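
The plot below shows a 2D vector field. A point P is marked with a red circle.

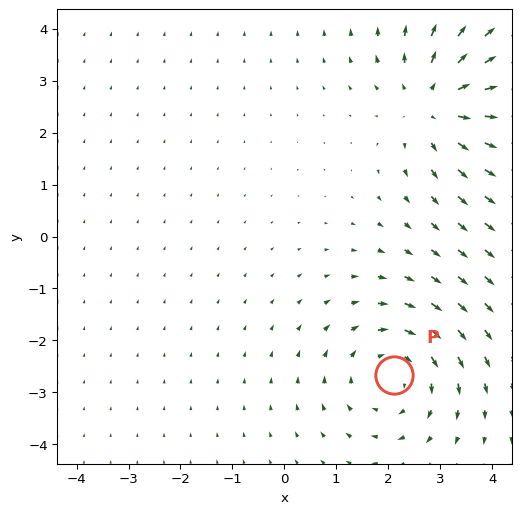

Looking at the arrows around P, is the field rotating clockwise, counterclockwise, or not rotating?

clockwise

Near P at (2.1, -2.7) the arrows circulate clockwise. The curl (z-component) there is about -3; negative curl means clockwise rotation.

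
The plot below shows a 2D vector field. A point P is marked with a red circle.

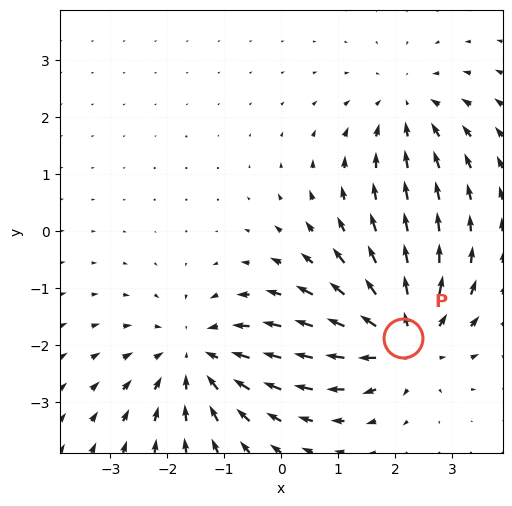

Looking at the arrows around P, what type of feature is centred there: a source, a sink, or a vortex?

source

At P (2.1, -1.9) the arrows spread outward. Divergence about +5, curl ≈0 — positive divergence with near-zero curl is a source.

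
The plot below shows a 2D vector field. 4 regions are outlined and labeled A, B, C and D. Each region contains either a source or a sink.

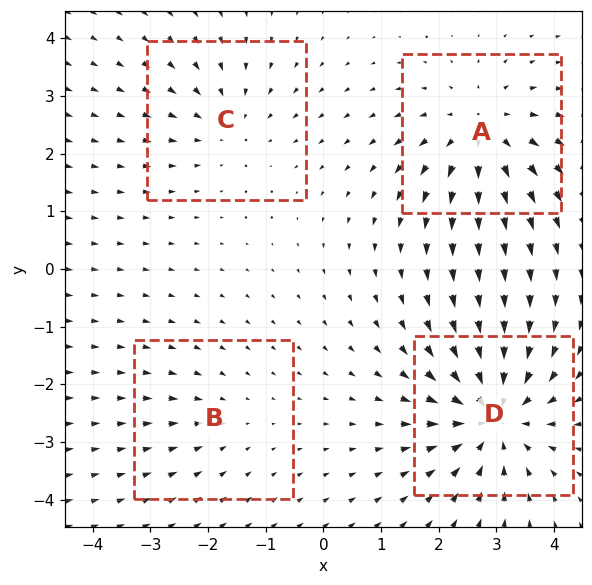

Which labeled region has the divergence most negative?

Divergence at each region's feature centre — A: about +5, B: about -2, C: about -3, D: about -7. Region D is most negative.

D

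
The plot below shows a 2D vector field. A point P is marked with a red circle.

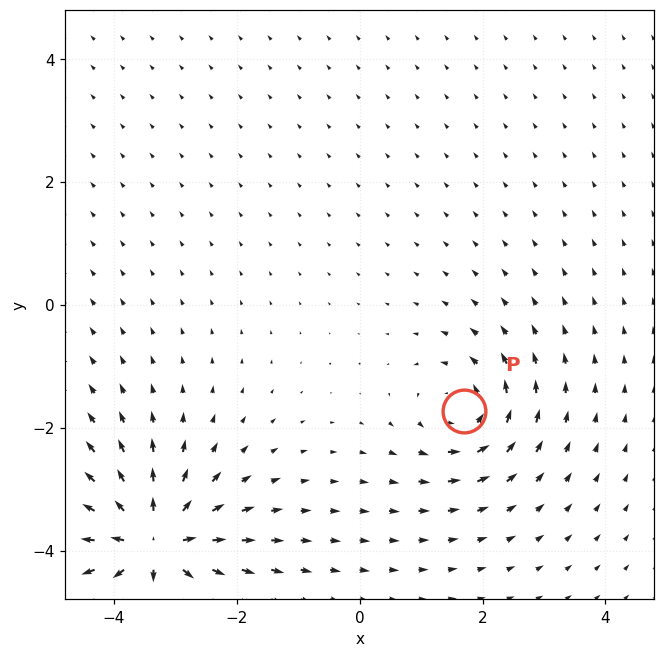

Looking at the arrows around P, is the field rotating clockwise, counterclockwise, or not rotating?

counterclockwise

Near P at (1.7, -1.7) the arrows circulate counterclockwise. The curl (z-component) there is about +4; positive curl means counterclockwise rotation.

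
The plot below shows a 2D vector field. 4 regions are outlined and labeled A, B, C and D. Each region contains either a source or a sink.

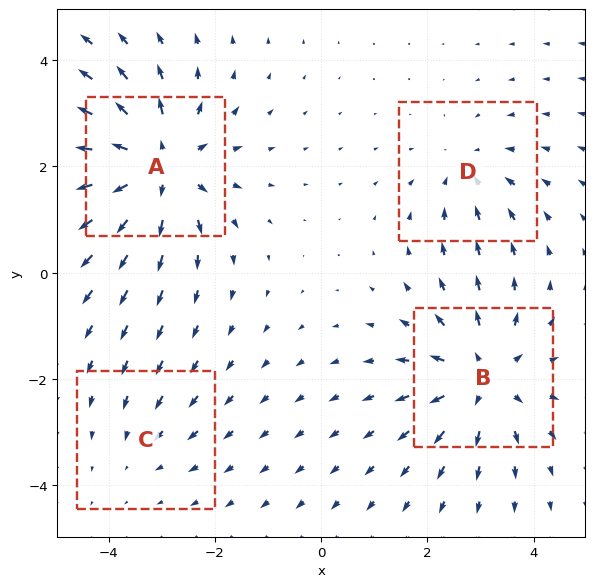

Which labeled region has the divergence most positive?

Divergence at each region's feature centre — A: about +6, B: about +5, C: about -2, D: about -3. Region A is most positive.

A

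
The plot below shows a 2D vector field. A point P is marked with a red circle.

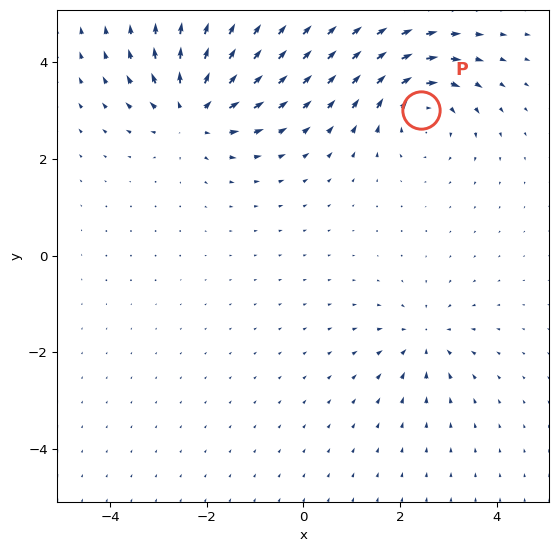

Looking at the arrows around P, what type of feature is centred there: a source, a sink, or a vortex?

vortex

At P (2.4, 3.0) the arrows circulate clockwise. Divergence ≈0, curl about -5 — near-zero divergence with nonzero curl is a vortex.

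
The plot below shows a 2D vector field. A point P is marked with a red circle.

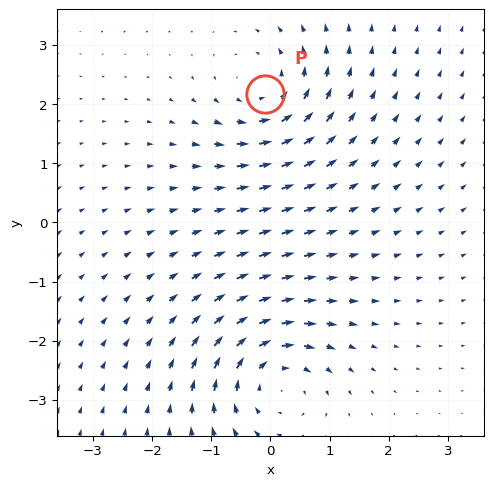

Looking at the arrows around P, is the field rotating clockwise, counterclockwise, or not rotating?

counterclockwise

Near P at (-0.1, 2.2) the arrows circulate counterclockwise. The curl (z-component) there is about +3; positive curl means counterclockwise rotation.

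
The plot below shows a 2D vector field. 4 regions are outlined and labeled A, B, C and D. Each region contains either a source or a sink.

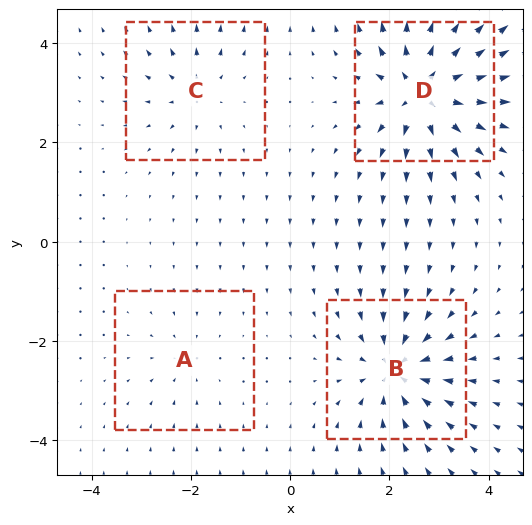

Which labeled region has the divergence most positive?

D

Divergence at each region's feature centre — A: about -3, B: about -7, C: about +4, D: about +8. Region D is most positive.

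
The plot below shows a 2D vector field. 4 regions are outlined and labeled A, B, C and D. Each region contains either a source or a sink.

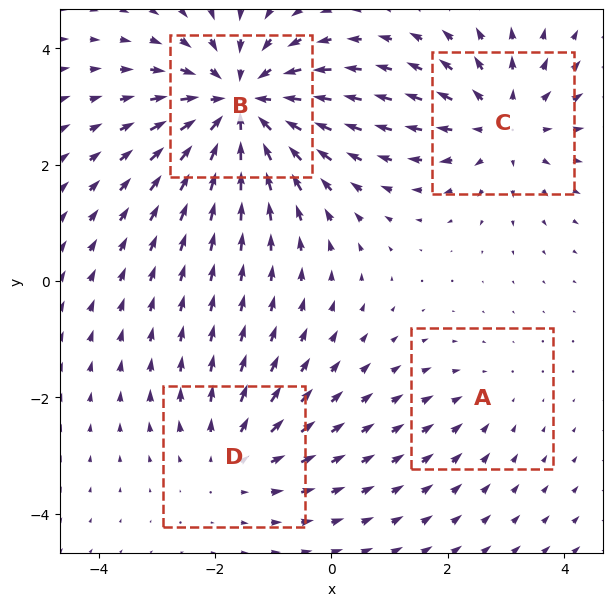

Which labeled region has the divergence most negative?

B

Divergence at each region's feature centre — A: about -2, B: about -6, C: about +4, D: about +3. Region B is most negative.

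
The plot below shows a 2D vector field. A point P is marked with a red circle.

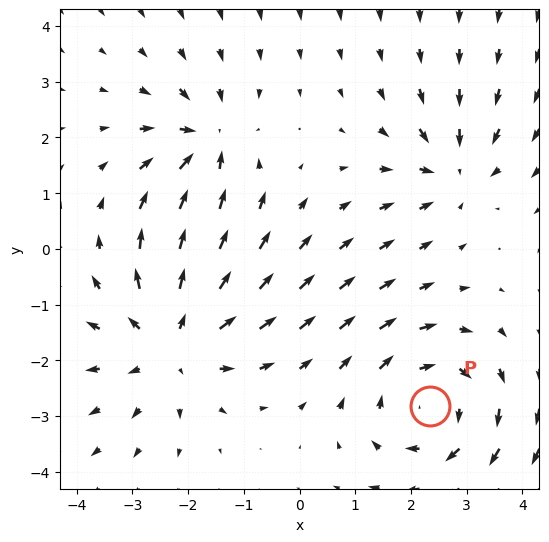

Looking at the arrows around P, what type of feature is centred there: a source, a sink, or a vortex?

vortex

At P (2.3, -2.8) the arrows circulate clockwise. Divergence ≈0, curl about -4 — near-zero divergence with nonzero curl is a vortex.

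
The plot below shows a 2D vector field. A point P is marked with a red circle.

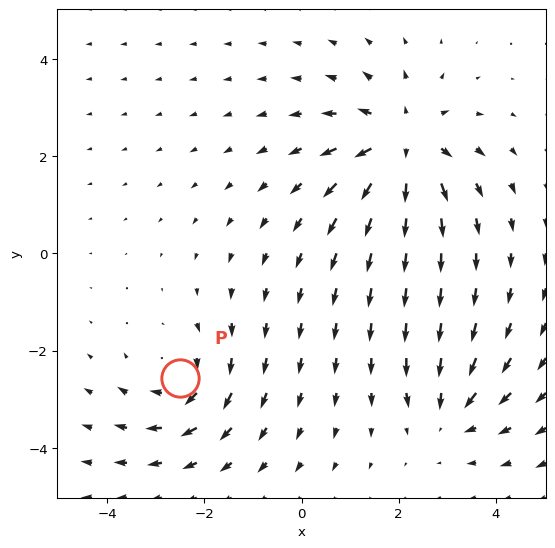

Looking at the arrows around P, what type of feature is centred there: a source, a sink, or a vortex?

At P (-2.5, -2.6) the arrows circulate clockwise. Divergence ≈0, curl about -4 — near-zero divergence with nonzero curl is a vortex.

vortex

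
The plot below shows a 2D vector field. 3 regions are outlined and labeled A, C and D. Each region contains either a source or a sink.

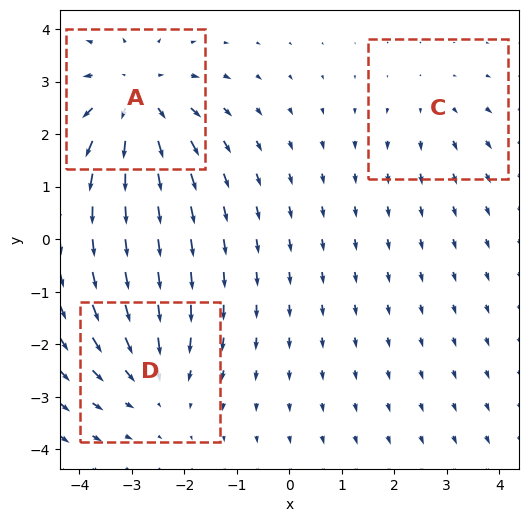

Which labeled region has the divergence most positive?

A

Divergence at each region's feature centre — A: about +4, C: about +2, D: about -3. Region A is most positive.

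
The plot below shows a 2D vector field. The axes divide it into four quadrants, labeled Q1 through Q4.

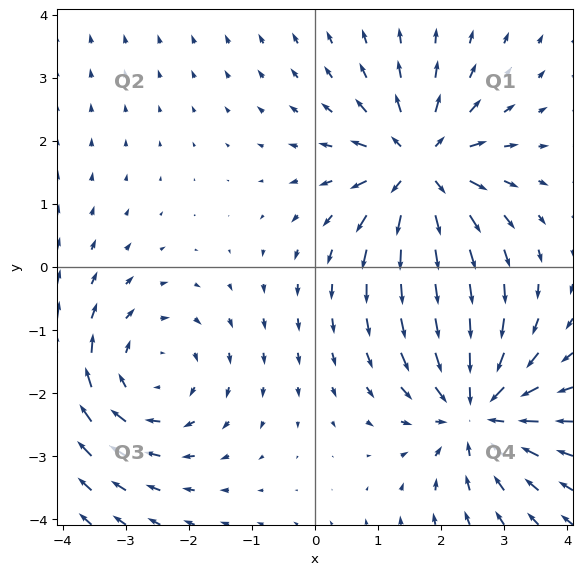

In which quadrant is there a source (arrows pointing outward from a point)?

Q1

The source sits at approximately (1.7, 1.6), which lies in quadrant Q1. The divergence there is about +6, positive as expected for a source.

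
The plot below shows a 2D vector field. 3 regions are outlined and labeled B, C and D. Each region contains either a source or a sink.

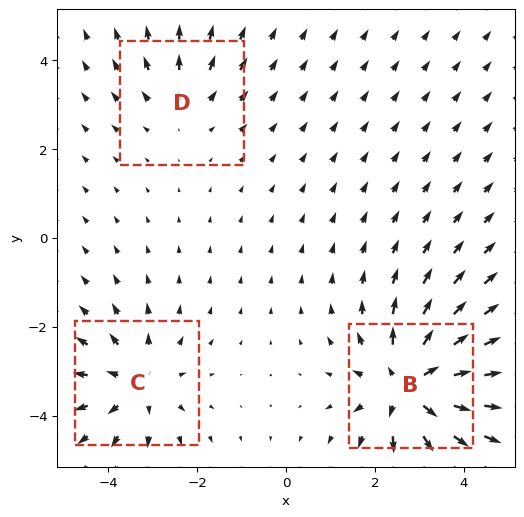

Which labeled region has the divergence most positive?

B

Divergence at each region's feature centre — B: about +5, C: about +3, D: about +2. Region B is most positive.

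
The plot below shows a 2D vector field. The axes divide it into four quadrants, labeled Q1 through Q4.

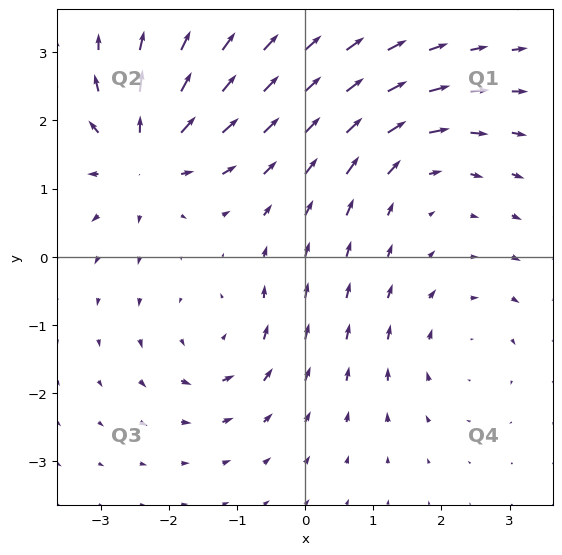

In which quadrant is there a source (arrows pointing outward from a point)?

Q2

The source sits at approximately (-2.3, 1.5), which lies in quadrant Q2. The divergence there is about +6, positive as expected for a source.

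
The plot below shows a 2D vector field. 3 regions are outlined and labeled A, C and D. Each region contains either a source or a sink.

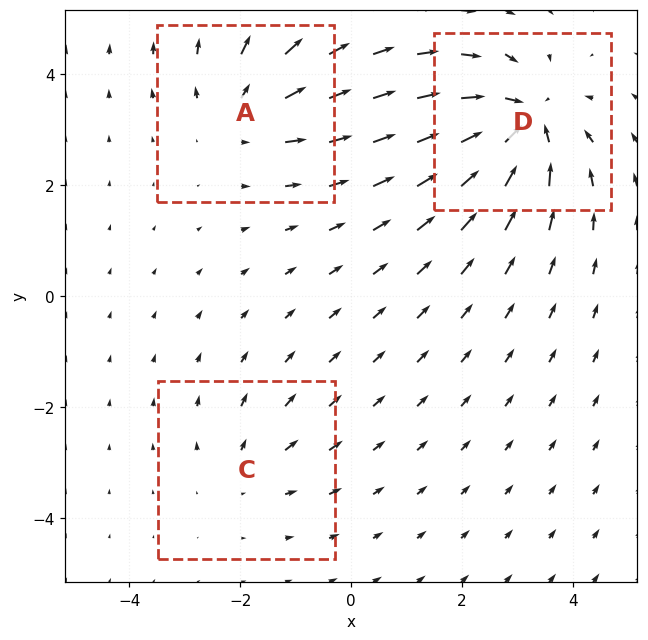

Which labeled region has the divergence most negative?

Divergence at each region's feature centre — A: about +3, C: about +2, D: about -5. Region D is most negative.

D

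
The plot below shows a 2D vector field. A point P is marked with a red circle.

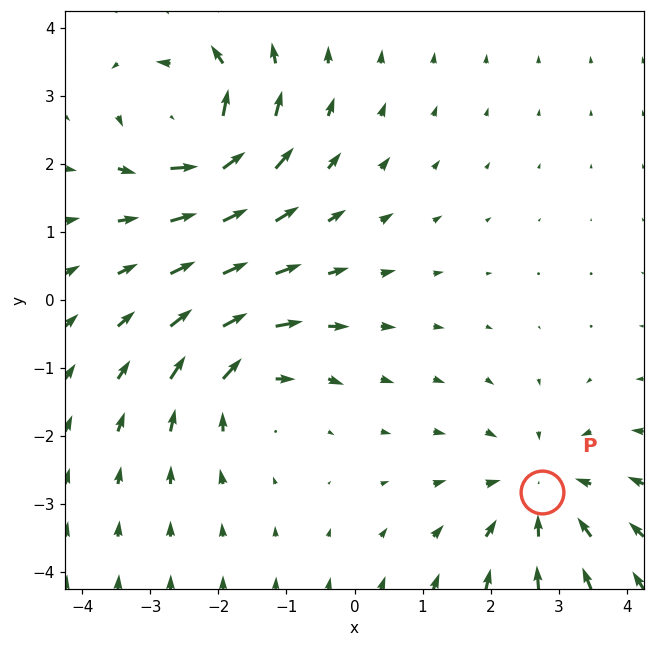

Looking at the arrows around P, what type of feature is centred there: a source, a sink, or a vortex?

sink

At P (2.7, -2.8) the arrows converge inward. Divergence about -4, curl ≈0 — negative divergence with near-zero curl is a sink.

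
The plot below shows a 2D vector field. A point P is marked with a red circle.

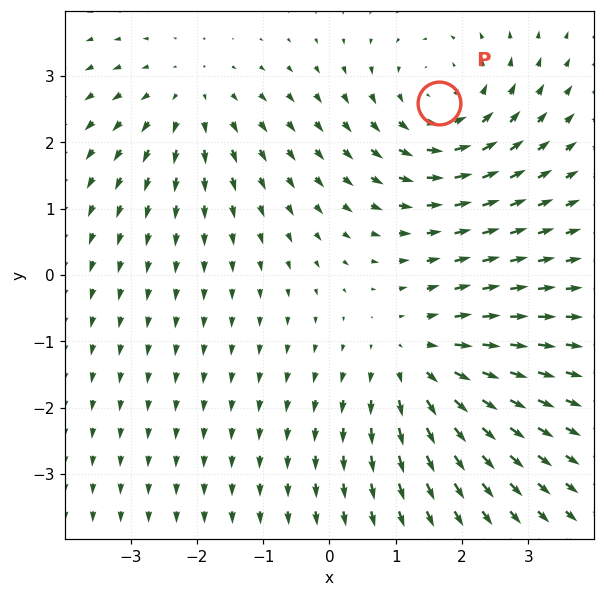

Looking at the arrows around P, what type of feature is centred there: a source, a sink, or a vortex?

At P (1.7, 2.6) the arrows circulate counterclockwise. Divergence ≈0, curl about +4 — near-zero divergence with nonzero curl is a vortex.

vortex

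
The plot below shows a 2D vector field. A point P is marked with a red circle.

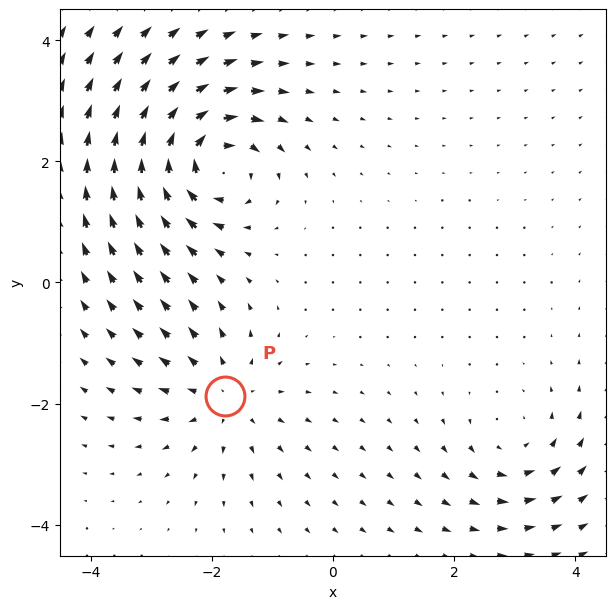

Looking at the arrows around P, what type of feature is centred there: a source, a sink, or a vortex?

source

At P (-1.8, -1.9) the arrows spread outward. Divergence about +3, curl ≈0 — positive divergence with near-zero curl is a source.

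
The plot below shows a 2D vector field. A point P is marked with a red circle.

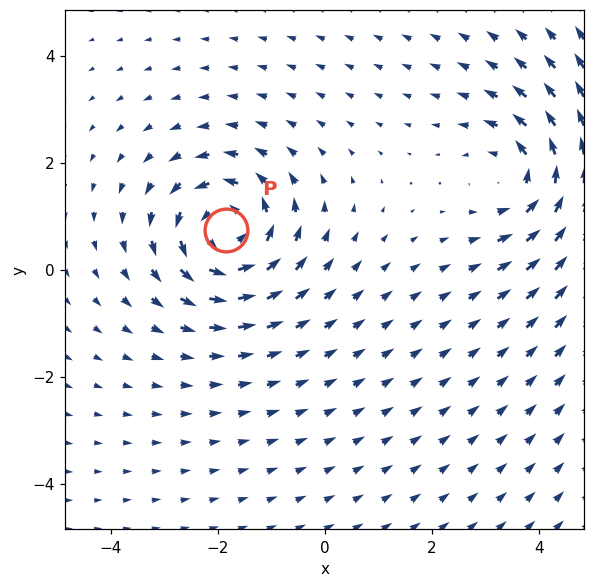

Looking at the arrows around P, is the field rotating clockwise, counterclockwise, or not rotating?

counterclockwise

Near P at (-1.9, 0.7) the arrows circulate counterclockwise. The curl (z-component) there is about +4; positive curl means counterclockwise rotation.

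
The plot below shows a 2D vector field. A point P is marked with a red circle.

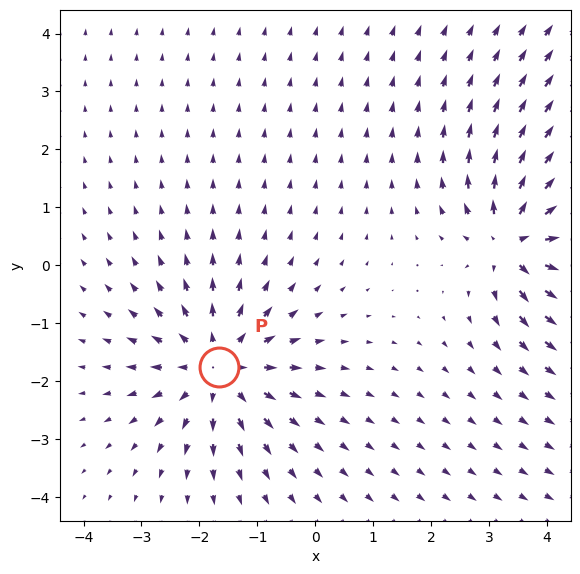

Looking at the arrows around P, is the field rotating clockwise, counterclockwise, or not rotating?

Near P at (-1.7, -1.8) the arrows show no circulation. The curl there is ≈0.

not rotating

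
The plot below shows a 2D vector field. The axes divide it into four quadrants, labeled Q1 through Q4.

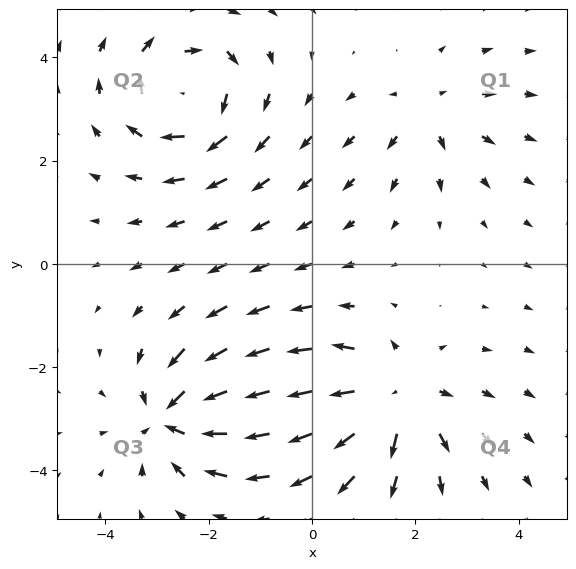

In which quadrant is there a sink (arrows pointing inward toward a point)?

The sink sits at approximately (-2.7, -3.0), which lies in quadrant Q3. The divergence there is about -6, negative as expected for a sink.

Q3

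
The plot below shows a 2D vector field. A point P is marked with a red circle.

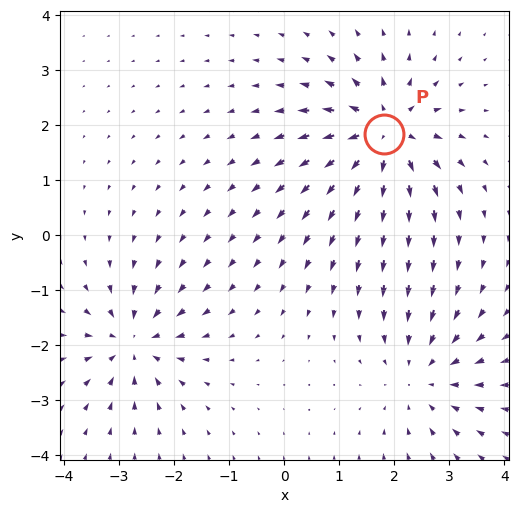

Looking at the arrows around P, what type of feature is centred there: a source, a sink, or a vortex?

source

At P (1.8, 1.8) the arrows spread outward. Divergence about +6, curl ≈0 — positive divergence with near-zero curl is a source.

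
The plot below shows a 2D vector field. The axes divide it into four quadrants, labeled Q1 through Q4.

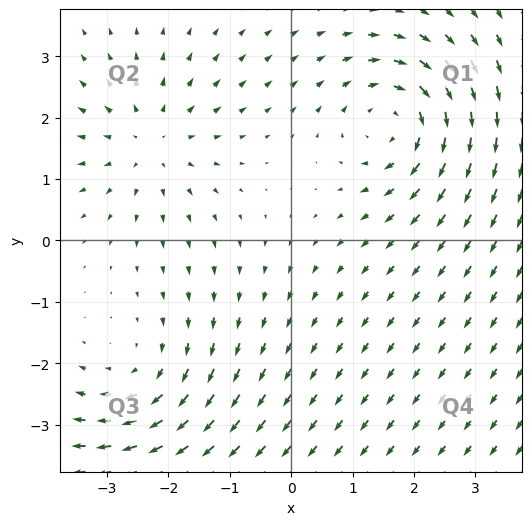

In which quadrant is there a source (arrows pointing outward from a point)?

The source sits at approximately (-2.3, 1.6), which lies in quadrant Q2. The divergence there is about +4, positive as expected for a source.

Q2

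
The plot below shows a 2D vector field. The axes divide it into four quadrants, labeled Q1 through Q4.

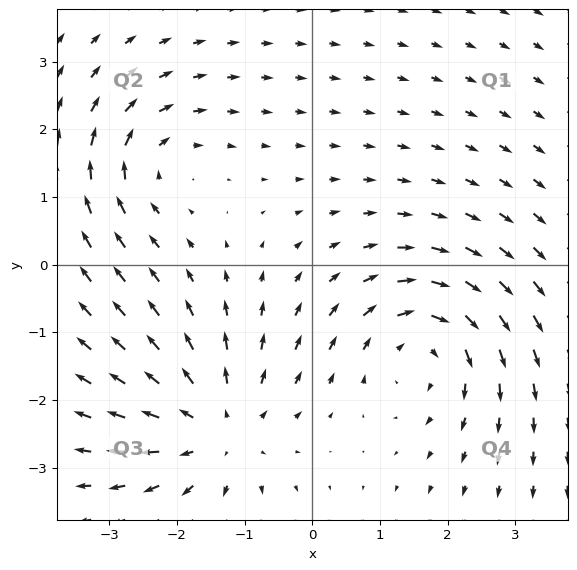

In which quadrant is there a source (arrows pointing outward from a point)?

The source sits at approximately (-1.4, -2.4), which lies in quadrant Q3. The divergence there is about +4, positive as expected for a source.

Q3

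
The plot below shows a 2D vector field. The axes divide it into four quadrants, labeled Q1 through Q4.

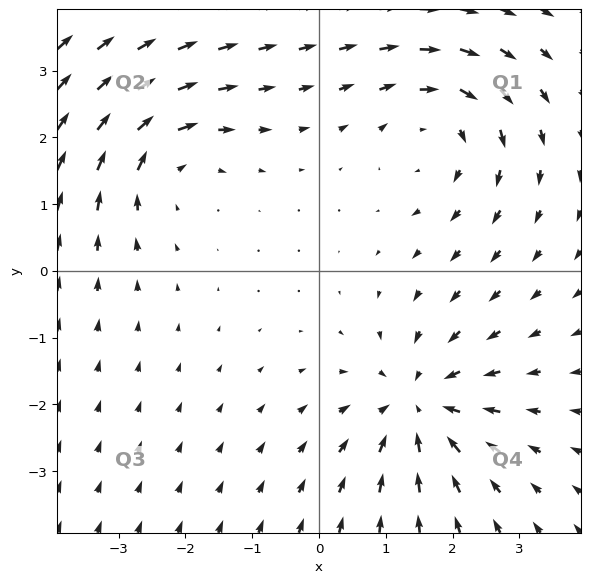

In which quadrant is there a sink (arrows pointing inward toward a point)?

The sink sits at approximately (1.5, -2.0), which lies in quadrant Q4. The divergence there is about -5, negative as expected for a sink.

Q4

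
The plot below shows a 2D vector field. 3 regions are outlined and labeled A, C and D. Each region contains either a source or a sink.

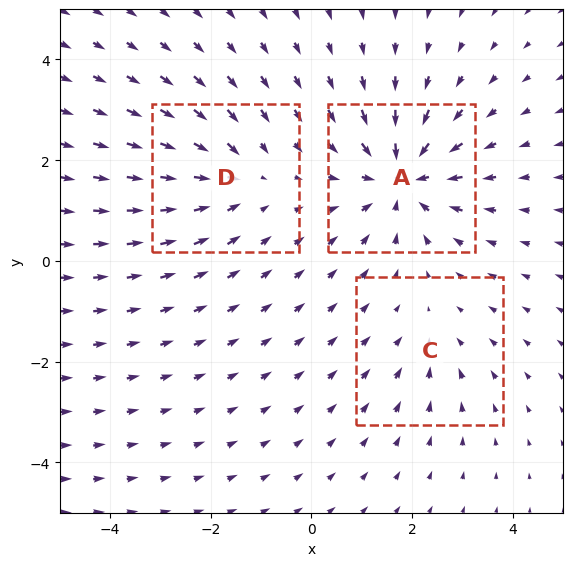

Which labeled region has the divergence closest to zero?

C

Divergence at each region's feature centre — A: about -5, C: about -2, D: about -3. Region C is closest to zero.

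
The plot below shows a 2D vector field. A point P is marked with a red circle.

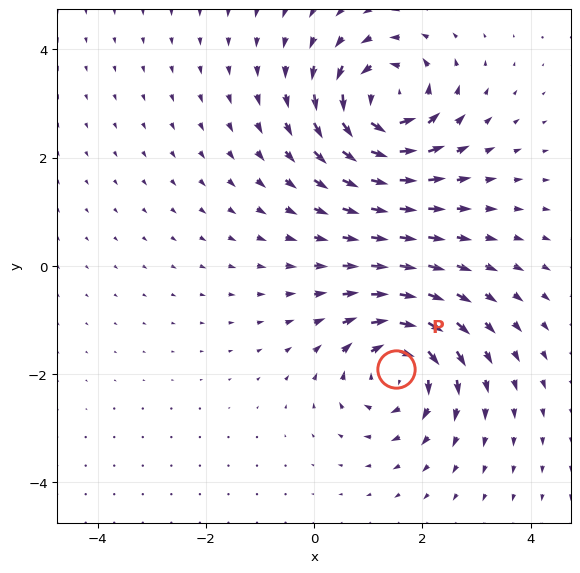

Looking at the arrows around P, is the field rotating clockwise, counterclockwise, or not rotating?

Near P at (1.5, -1.9) the arrows circulate clockwise. The curl (z-component) there is about -5; negative curl means clockwise rotation.

clockwise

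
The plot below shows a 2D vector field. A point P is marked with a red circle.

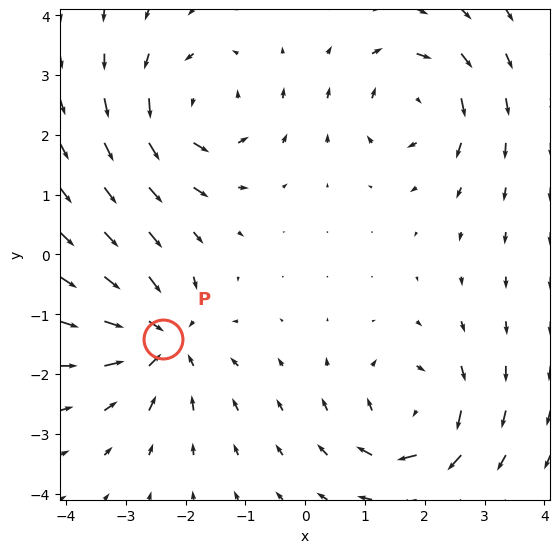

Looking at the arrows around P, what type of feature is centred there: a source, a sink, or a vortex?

At P (-2.4, -1.4) the arrows converge inward. Divergence about -6, curl ≈0 — negative divergence with near-zero curl is a sink.

sink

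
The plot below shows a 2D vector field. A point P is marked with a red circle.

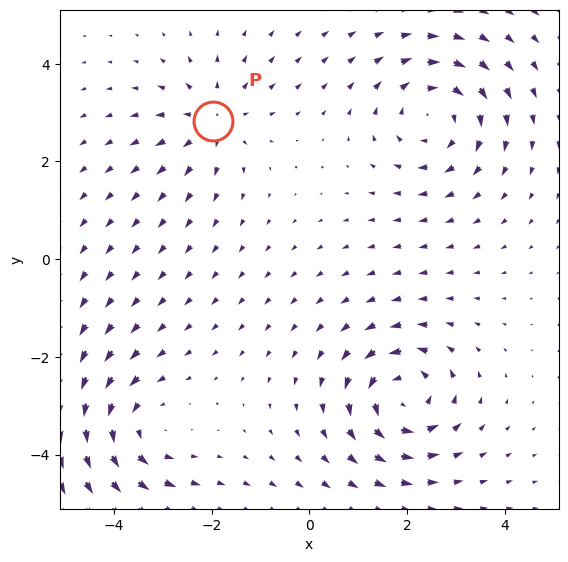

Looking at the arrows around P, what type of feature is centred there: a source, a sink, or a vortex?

source

At P (-2.0, 2.8) the arrows spread outward. Divergence about +3, curl ≈0 — positive divergence with near-zero curl is a source.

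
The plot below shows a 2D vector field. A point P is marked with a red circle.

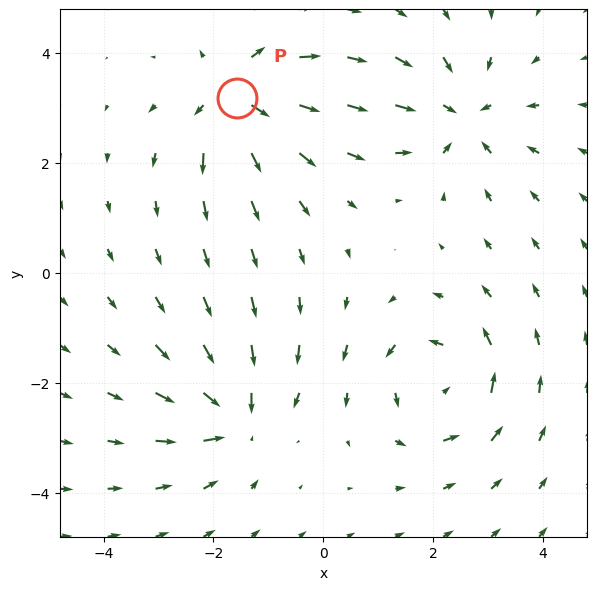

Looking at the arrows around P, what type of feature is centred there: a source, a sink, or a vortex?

source

At P (-1.6, 3.2) the arrows spread outward. Divergence about +6, curl ≈0 — positive divergence with near-zero curl is a source.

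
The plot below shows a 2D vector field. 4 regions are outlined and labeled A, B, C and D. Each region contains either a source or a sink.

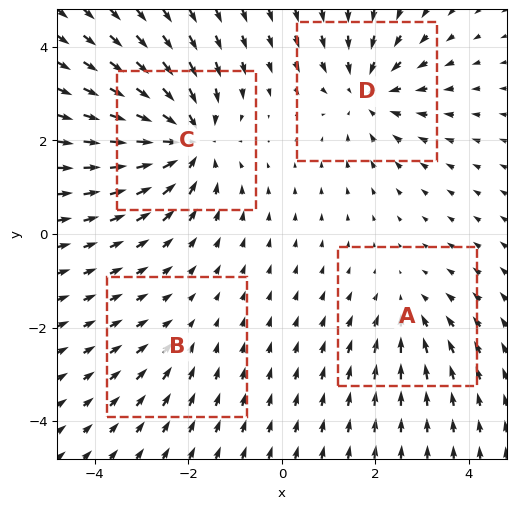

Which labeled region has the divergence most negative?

C

Divergence at each region's feature centre — A: about -3, B: about -2, C: about -7, D: about -5. Region C is most negative.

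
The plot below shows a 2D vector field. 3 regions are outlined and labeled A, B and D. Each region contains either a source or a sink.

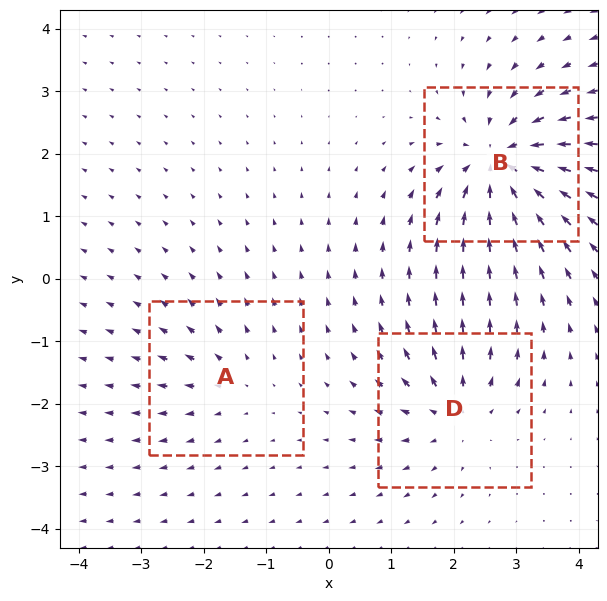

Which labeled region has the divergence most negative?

Divergence at each region's feature centre — A: about +2, B: about -6, D: about +4. Region B is most negative.

B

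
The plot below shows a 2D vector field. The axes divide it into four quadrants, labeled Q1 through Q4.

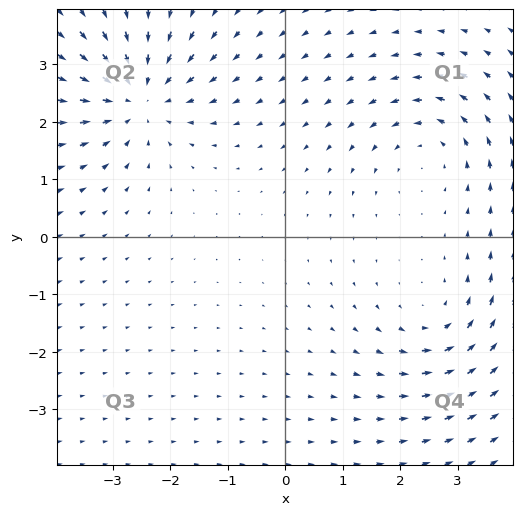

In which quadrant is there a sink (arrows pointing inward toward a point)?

Q2

The sink sits at approximately (-2.6, 2.4), which lies in quadrant Q2. The divergence there is about -5, negative as expected for a sink.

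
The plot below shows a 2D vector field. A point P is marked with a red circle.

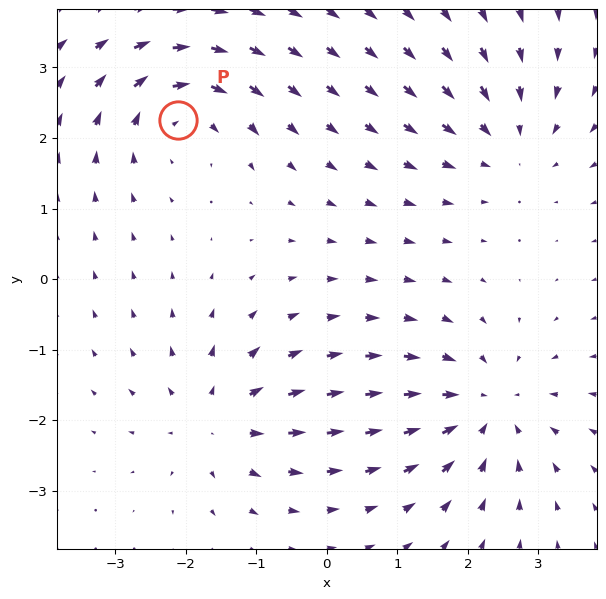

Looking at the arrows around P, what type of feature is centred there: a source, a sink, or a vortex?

vortex

At P (-2.1, 2.3) the arrows circulate clockwise. Divergence ≈0, curl about -5 — near-zero divergence with nonzero curl is a vortex.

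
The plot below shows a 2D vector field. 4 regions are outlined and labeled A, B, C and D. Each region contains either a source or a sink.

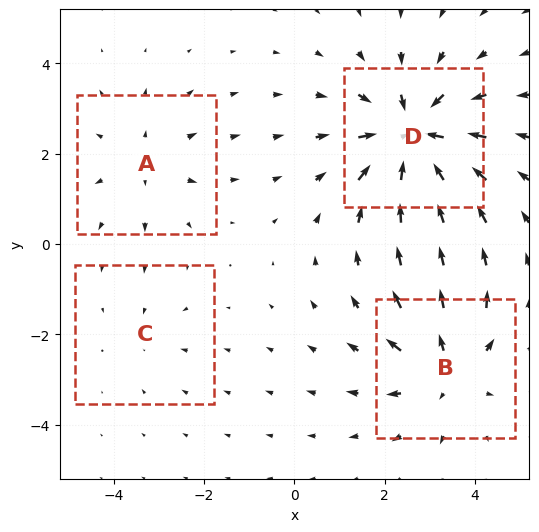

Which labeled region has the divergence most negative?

D

Divergence at each region's feature centre — A: about +3, B: about +4, C: about -2, D: about -7. Region D is most negative.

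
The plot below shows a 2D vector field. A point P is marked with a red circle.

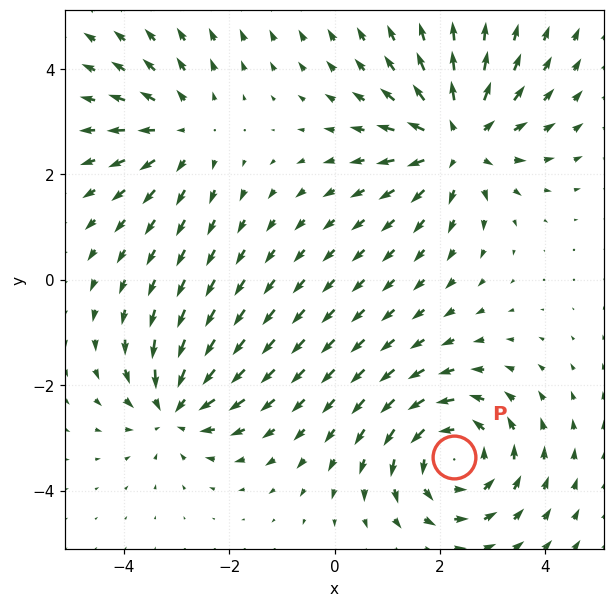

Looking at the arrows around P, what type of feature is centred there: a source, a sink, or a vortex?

vortex

At P (2.3, -3.4) the arrows circulate counterclockwise. Divergence ≈0, curl about +4 — near-zero divergence with nonzero curl is a vortex.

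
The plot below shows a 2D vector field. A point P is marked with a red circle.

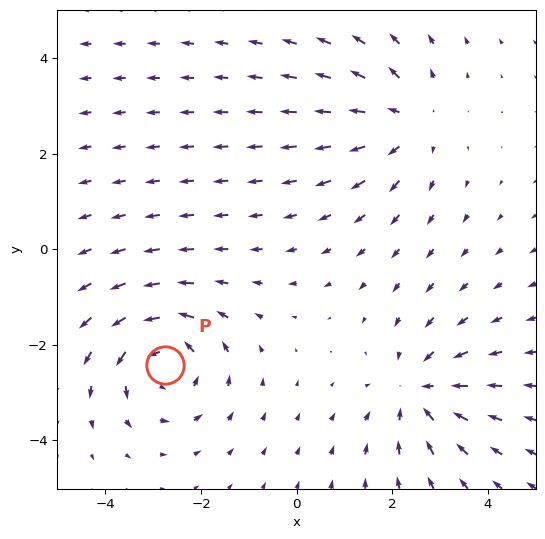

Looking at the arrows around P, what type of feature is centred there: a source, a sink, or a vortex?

At P (-2.8, -2.4) the arrows circulate counterclockwise. Divergence ≈0, curl about +3 — near-zero divergence with nonzero curl is a vortex.

vortex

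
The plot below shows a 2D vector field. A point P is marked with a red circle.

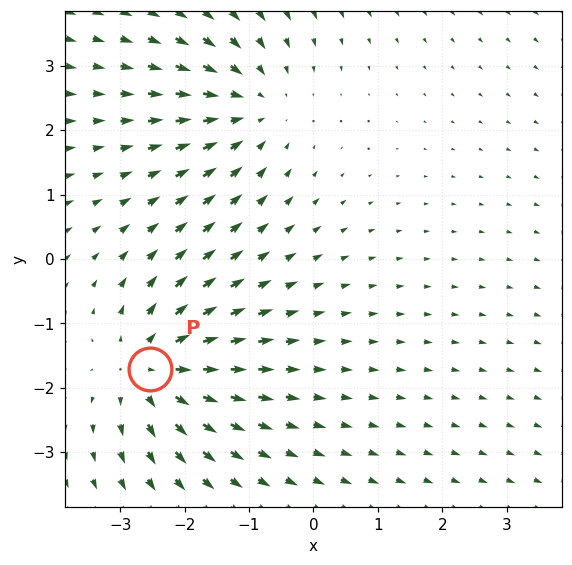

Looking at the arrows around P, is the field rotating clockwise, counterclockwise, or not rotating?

Near P at (-2.5, -1.7) the arrows show no circulation. The curl there is ≈0.

not rotating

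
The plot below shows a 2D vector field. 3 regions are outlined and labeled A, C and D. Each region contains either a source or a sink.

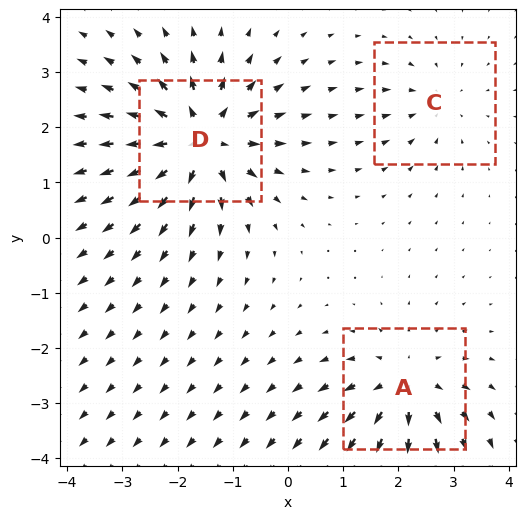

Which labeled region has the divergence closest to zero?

Divergence at each region's feature centre — A: about +4, C: about -2, D: about +6. Region C is closest to zero.

C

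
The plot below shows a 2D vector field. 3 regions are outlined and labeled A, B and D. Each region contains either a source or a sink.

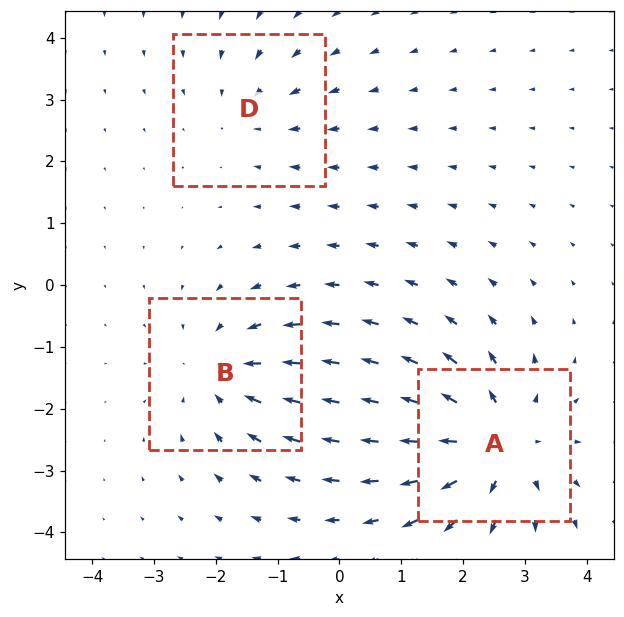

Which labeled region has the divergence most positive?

A

Divergence at each region's feature centre — A: about +4, B: about -3, D: about -2. Region A is most positive.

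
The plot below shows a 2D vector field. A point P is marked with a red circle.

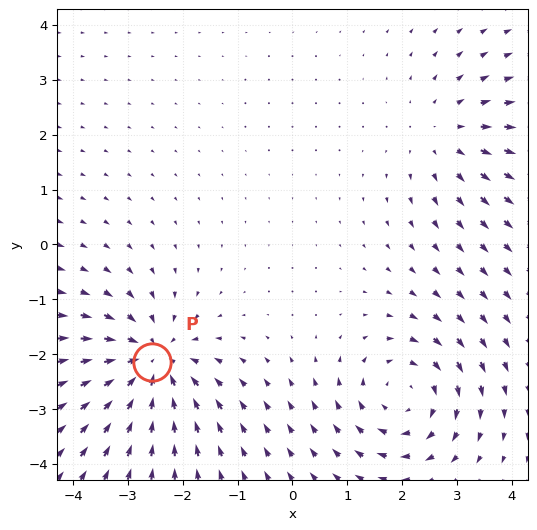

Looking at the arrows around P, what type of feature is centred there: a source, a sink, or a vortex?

At P (-2.6, -2.1) the arrows converge inward. Divergence about -5, curl ≈0 — negative divergence with near-zero curl is a sink.

sink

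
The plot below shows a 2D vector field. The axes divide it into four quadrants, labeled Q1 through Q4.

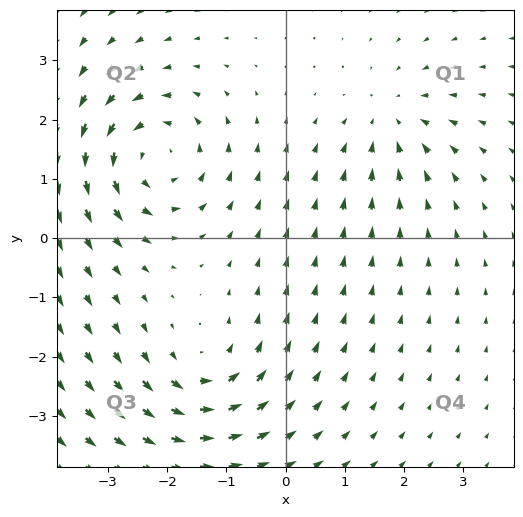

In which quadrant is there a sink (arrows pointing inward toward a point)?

The sink sits at approximately (1.8, 2.0), which lies in quadrant Q1. The divergence there is about -3, negative as expected for a sink.

Q1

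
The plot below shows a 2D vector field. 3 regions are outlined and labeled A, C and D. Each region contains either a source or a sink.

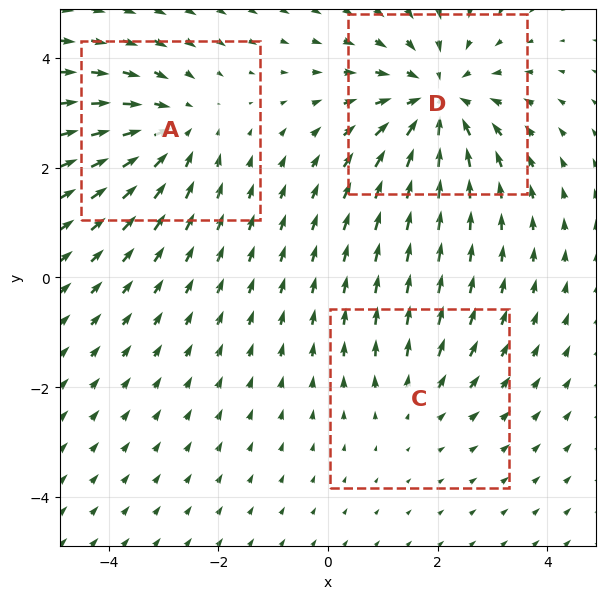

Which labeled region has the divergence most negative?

D

Divergence at each region's feature centre — A: about -3, C: about +2, D: about -4. Region D is most negative.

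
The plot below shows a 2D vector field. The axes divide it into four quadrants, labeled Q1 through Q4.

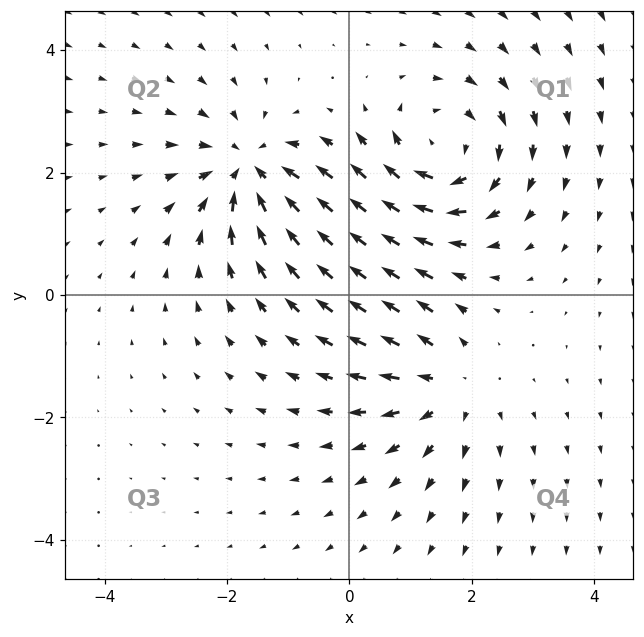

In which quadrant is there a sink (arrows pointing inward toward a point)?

Q2

The sink sits at approximately (-1.6, 2.0), which lies in quadrant Q2. The divergence there is about -5, negative as expected for a sink.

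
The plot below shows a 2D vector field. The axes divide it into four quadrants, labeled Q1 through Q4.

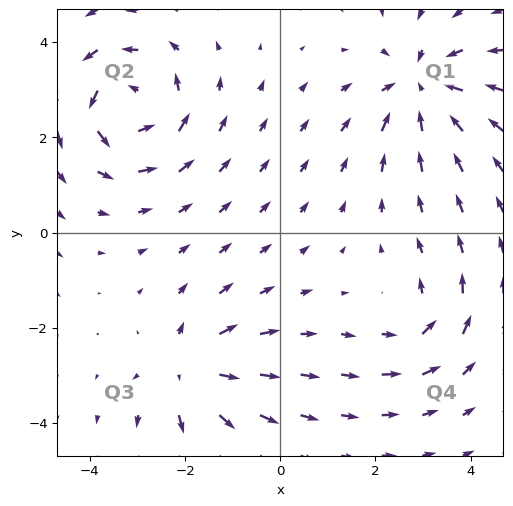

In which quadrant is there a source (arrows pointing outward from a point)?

Q3

The source sits at approximately (-1.9, -2.9), which lies in quadrant Q3. The divergence there is about +5, positive as expected for a source.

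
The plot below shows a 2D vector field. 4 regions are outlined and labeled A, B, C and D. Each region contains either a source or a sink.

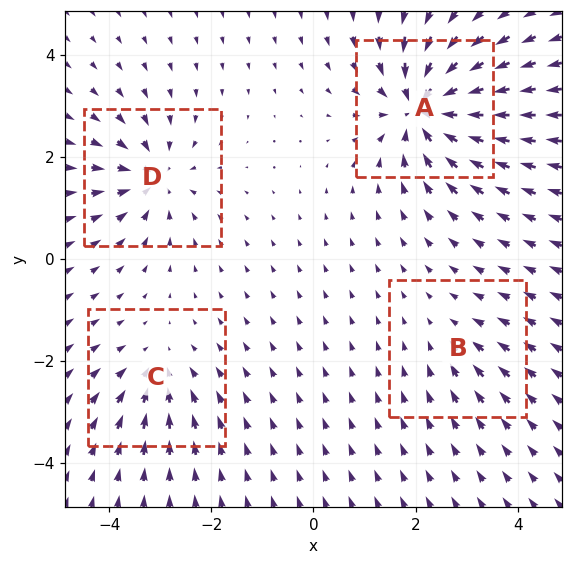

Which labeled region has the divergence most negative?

A

Divergence at each region's feature centre — A: about -9, B: about -2, C: about -4, D: about -6. Region A is most negative.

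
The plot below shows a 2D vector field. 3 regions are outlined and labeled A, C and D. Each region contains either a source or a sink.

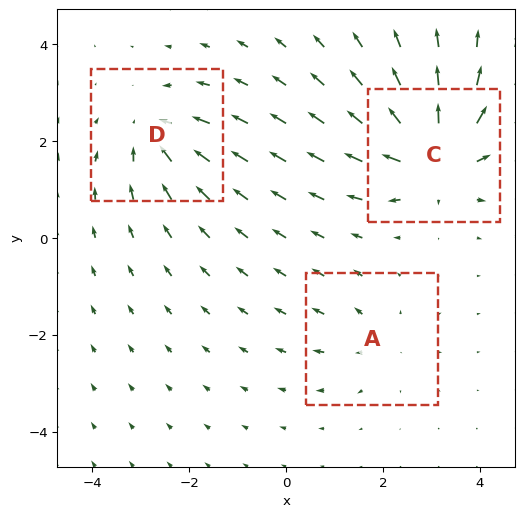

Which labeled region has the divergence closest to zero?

Divergence at each region's feature centre — A: about +2, C: about +5, D: about -3. Region A is closest to zero.

A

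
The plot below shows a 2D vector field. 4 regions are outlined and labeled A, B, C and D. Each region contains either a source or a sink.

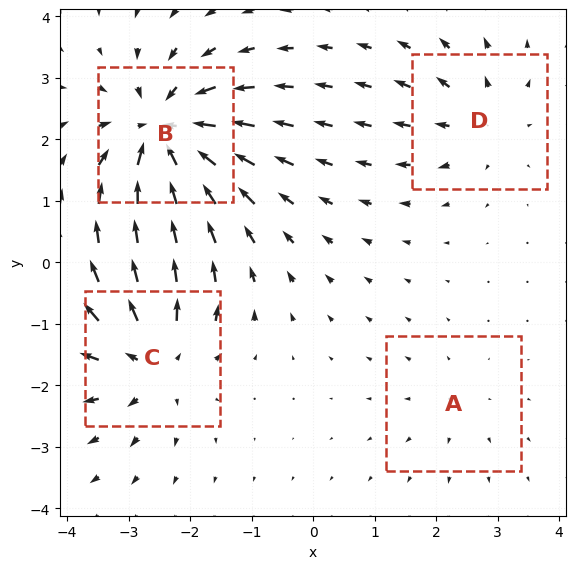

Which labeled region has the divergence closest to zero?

Divergence at each region's feature centre — A: about +2, B: about -8, C: about +6, D: about +4. Region A is closest to zero.

A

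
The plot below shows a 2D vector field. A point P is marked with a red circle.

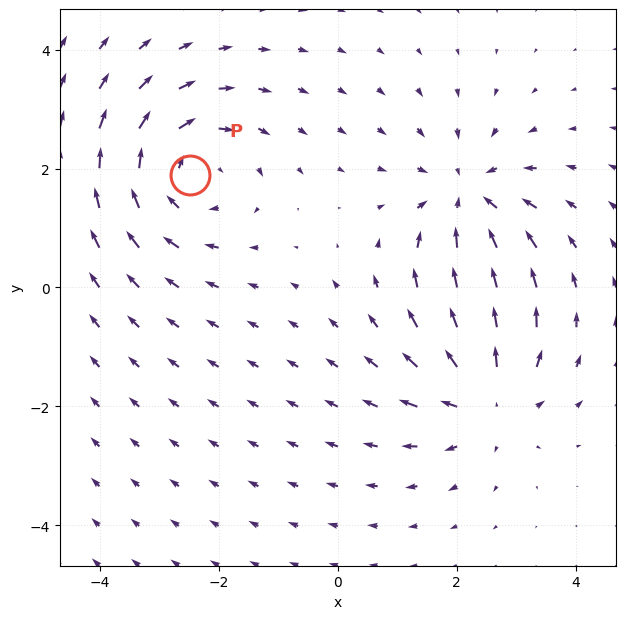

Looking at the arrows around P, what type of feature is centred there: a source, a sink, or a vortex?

At P (-2.5, 1.9) the arrows circulate clockwise. Divergence ≈0, curl about -3 — near-zero divergence with nonzero curl is a vortex.

vortex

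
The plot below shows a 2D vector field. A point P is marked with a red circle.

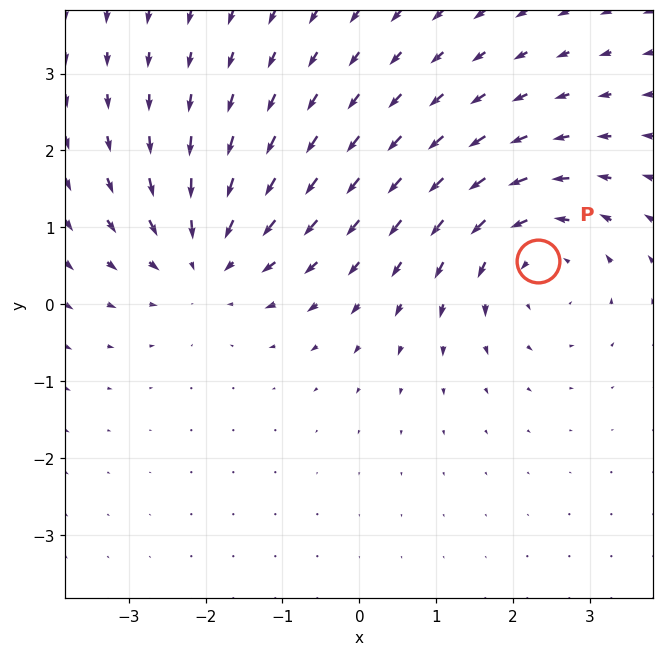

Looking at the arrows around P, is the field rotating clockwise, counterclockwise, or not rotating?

counterclockwise

Near P at (2.3, 0.6) the arrows circulate counterclockwise. The curl (z-component) there is about +4; positive curl means counterclockwise rotation.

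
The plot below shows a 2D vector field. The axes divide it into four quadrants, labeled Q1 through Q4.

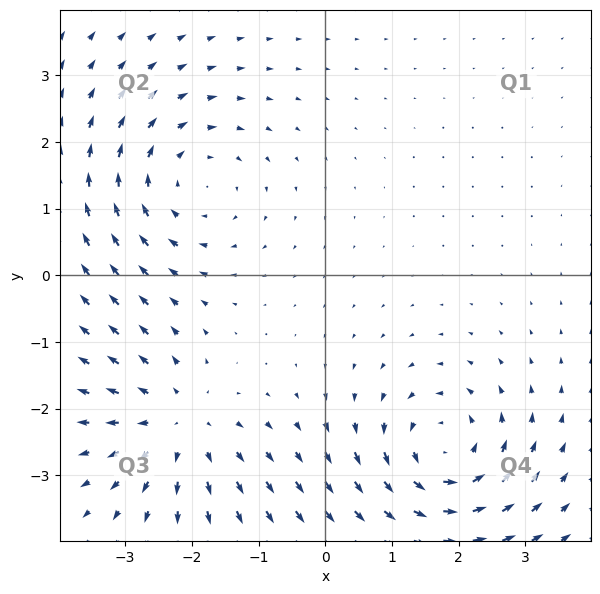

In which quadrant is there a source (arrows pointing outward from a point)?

The source sits at approximately (-2.2, -2.2), which lies in quadrant Q3. The divergence there is about +4, positive as expected for a source.

Q3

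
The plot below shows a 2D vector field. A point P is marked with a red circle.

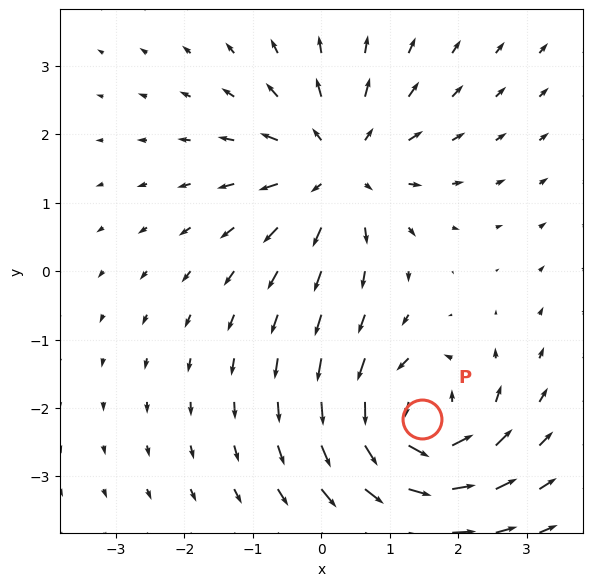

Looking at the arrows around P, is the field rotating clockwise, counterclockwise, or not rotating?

counterclockwise

Near P at (1.5, -2.2) the arrows circulate counterclockwise. The curl (z-component) there is about +5; positive curl means counterclockwise rotation.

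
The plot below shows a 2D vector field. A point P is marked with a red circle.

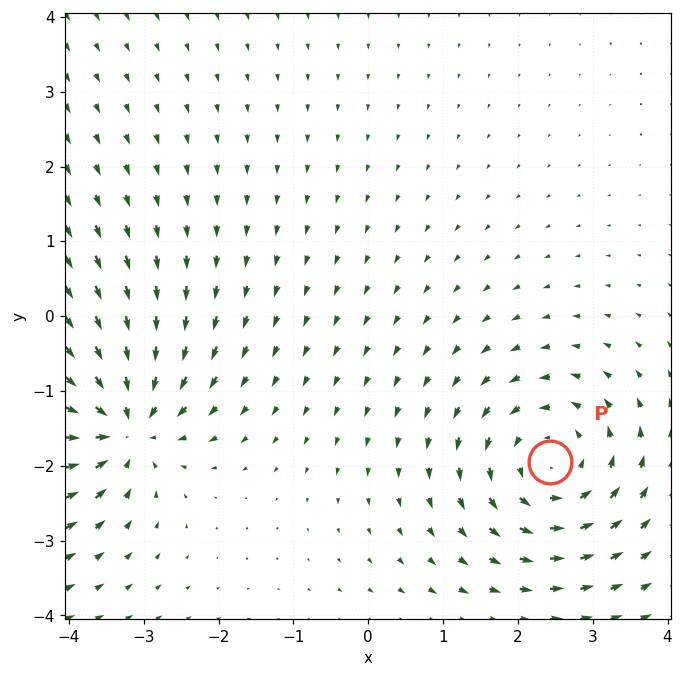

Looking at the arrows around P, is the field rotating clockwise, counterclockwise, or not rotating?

counterclockwise

Near P at (2.4, -1.9) the arrows circulate counterclockwise. The curl (z-component) there is about +4; positive curl means counterclockwise rotation.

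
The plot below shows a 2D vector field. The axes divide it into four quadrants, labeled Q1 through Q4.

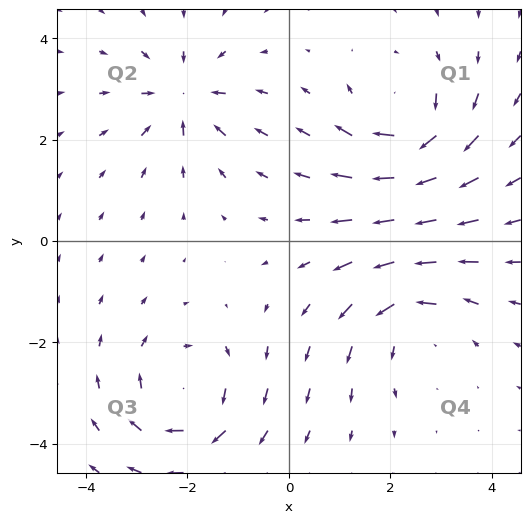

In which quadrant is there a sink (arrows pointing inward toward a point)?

Q2

The sink sits at approximately (-2.1, 2.8), which lies in quadrant Q2. The divergence there is about -5, negative as expected for a sink.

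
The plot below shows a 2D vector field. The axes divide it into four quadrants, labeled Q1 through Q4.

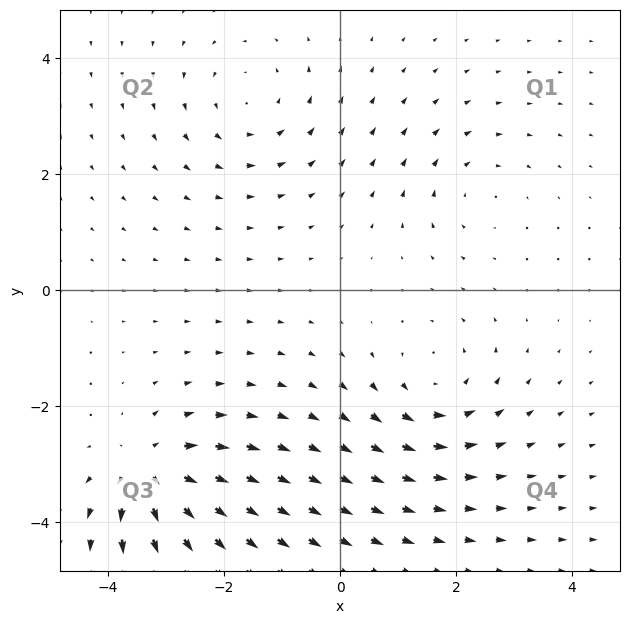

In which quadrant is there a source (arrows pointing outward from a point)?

Q3

The source sits at approximately (-3.3, -3.2), which lies in quadrant Q3. The divergence there is about +7, positive as expected for a source.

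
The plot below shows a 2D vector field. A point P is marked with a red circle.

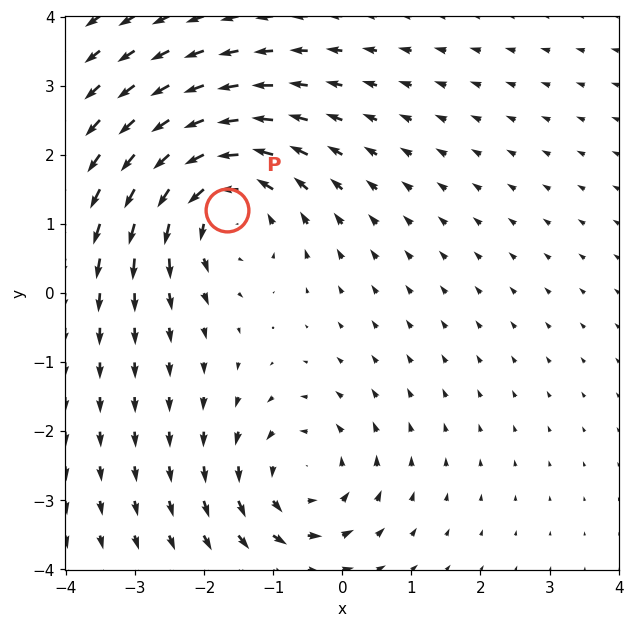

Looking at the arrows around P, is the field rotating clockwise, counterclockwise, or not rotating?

counterclockwise

Near P at (-1.7, 1.2) the arrows circulate counterclockwise. The curl (z-component) there is about +5; positive curl means counterclockwise rotation.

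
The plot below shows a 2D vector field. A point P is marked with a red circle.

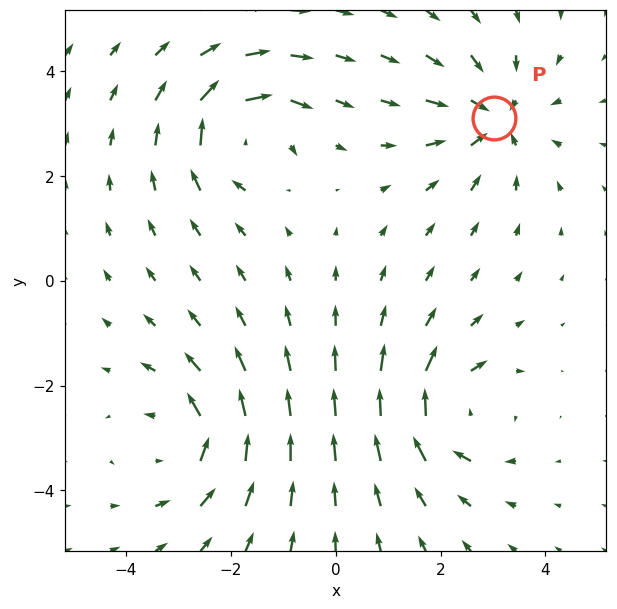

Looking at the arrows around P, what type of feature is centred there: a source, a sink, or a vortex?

At P (3.0, 3.1) the arrows converge inward. Divergence about -5, curl ≈0 — negative divergence with near-zero curl is a sink.

sink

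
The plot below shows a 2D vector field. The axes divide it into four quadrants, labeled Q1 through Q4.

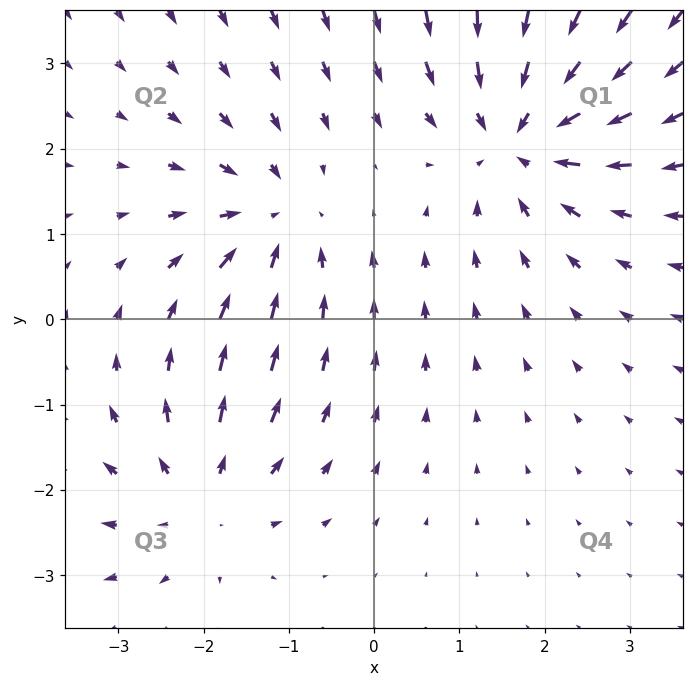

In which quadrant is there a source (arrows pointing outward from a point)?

Q3

The source sits at approximately (-2.0, -2.1), which lies in quadrant Q3. The divergence there is about +4, positive as expected for a source.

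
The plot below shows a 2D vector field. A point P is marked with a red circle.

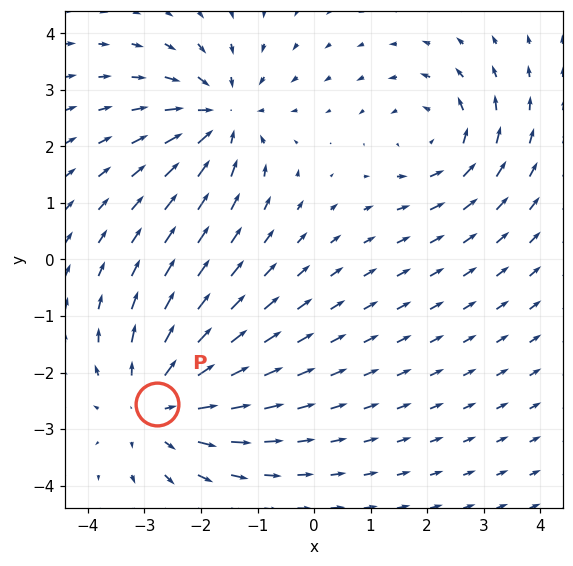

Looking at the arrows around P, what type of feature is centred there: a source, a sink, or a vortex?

At P (-2.8, -2.6) the arrows spread outward. Divergence about +4, curl ≈0 — positive divergence with near-zero curl is a source.

source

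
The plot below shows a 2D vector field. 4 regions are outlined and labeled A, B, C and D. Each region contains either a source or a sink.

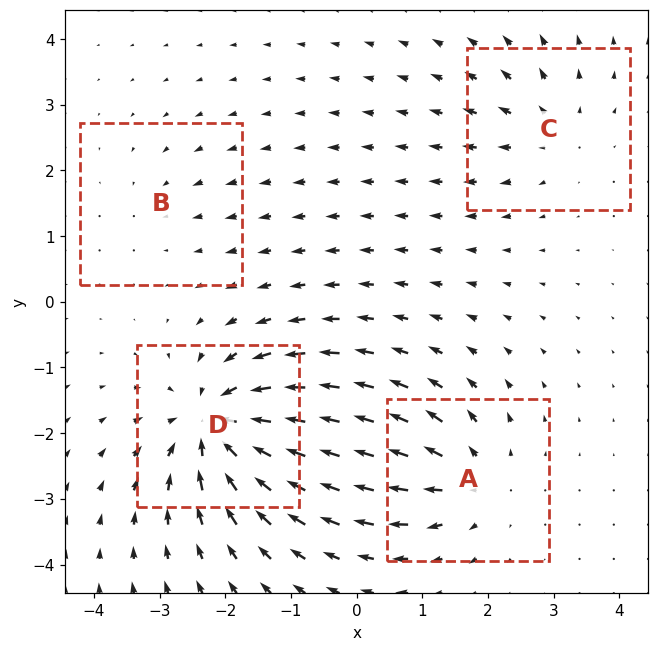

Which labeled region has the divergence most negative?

D

Divergence at each region's feature centre — A: about +5, B: about -2, C: about +4, D: about -9. Region D is most negative.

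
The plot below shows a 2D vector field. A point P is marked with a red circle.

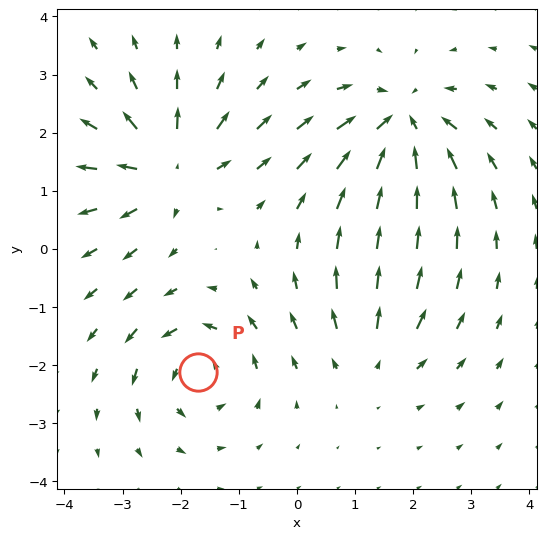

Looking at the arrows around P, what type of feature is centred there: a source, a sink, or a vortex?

vortex

At P (-1.7, -2.1) the arrows circulate counterclockwise. Divergence ≈0, curl about +5 — near-zero divergence with nonzero curl is a vortex.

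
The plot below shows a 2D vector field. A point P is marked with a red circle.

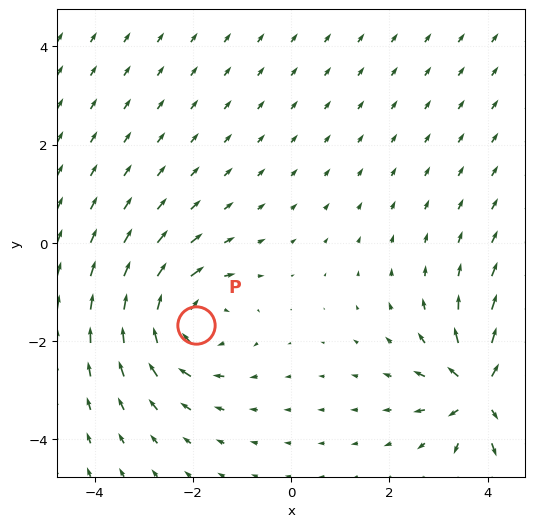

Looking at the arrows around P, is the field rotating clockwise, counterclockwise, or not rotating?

clockwise

Near P at (-1.9, -1.7) the arrows circulate clockwise. The curl (z-component) there is about -4; negative curl means clockwise rotation.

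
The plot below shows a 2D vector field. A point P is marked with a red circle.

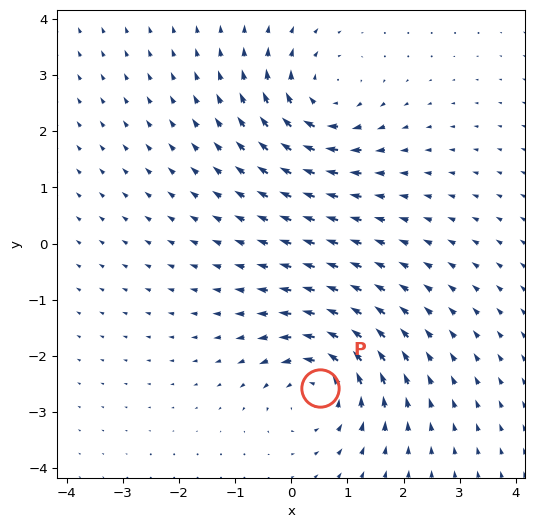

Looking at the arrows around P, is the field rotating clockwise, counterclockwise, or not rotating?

counterclockwise

Near P at (0.5, -2.6) the arrows circulate counterclockwise. The curl (z-component) there is about +6; positive curl means counterclockwise rotation.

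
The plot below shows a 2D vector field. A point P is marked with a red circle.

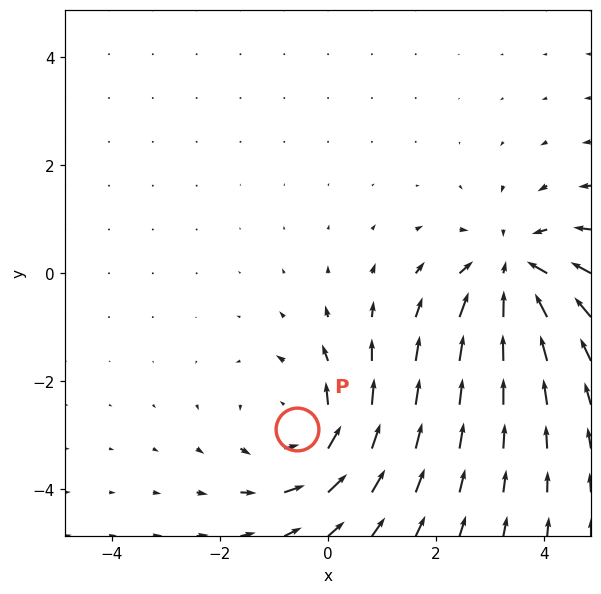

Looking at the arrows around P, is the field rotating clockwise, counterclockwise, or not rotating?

counterclockwise

Near P at (-0.6, -2.9) the arrows circulate counterclockwise. The curl (z-component) there is about +4; positive curl means counterclockwise rotation.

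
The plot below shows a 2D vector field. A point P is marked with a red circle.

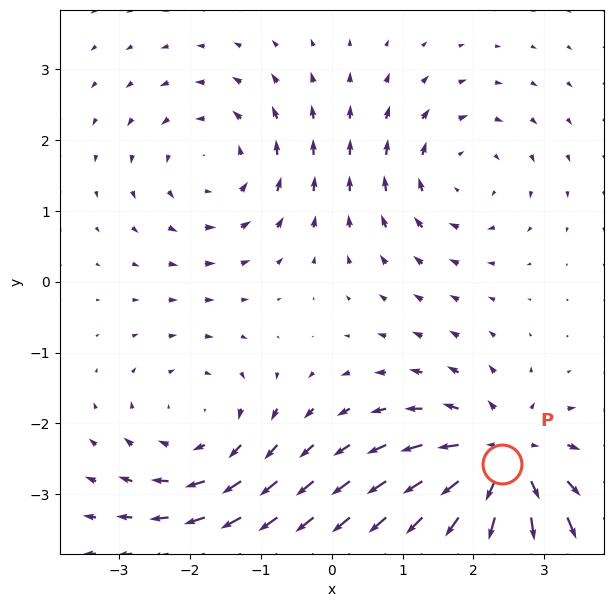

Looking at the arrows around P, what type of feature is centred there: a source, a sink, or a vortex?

source

At P (2.4, -2.6) the arrows spread outward. Divergence about +5, curl ≈0 — positive divergence with near-zero curl is a source.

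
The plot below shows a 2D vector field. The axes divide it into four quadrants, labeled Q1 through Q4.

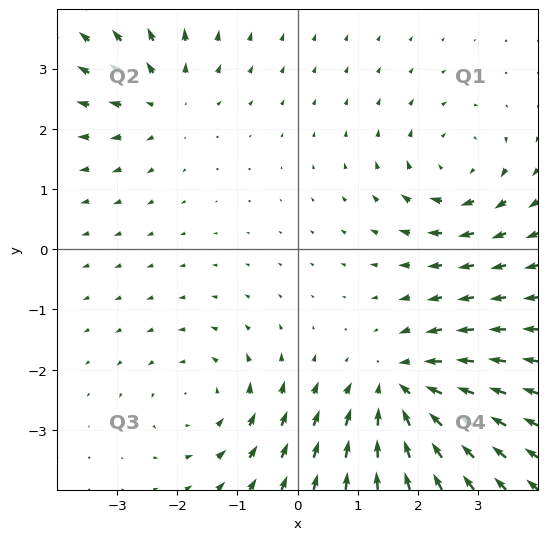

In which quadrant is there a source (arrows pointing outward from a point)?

The source sits at approximately (-2.2, 2.5), which lies in quadrant Q2. The divergence there is about +3, positive as expected for a source.

Q2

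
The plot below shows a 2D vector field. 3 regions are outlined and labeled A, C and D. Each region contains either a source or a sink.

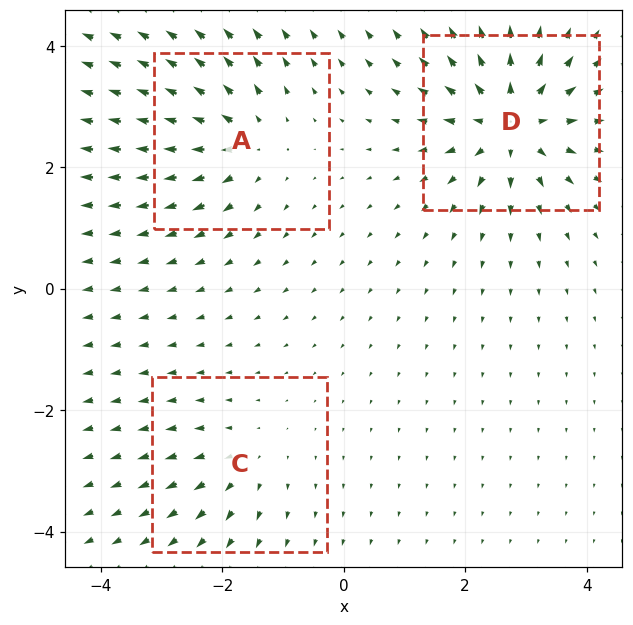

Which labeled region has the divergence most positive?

Divergence at each region's feature centre — A: about +4, C: about +2, D: about +6. Region D is most positive.

D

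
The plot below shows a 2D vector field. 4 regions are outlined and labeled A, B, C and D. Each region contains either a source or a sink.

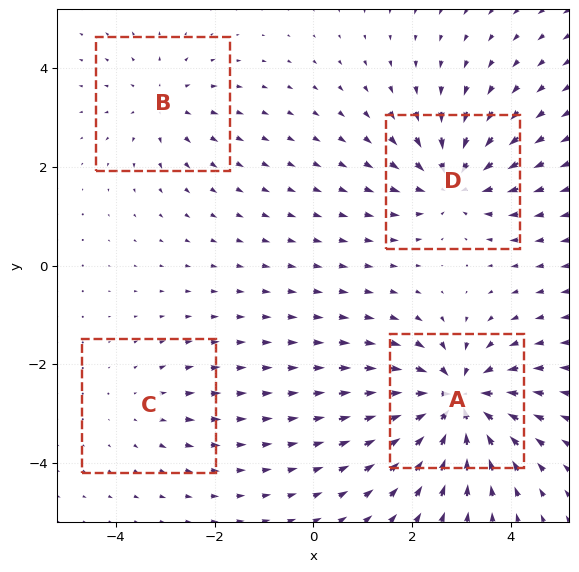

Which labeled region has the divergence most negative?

Divergence at each region's feature centre — A: about -8, B: about +3, C: about +2, D: about -5. Region A is most negative.

A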